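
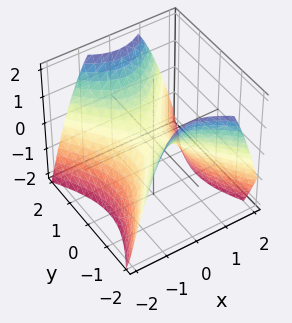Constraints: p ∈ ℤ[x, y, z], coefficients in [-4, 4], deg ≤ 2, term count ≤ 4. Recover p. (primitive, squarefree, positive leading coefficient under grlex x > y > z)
3*x^2 - 2*y^2 + 3*z

First, degree: a hyperbolic paraboloid; a quadric, so deg p = 2.
Next, symmetries: mirror symmetry y ↦ −y ⇒ only even powers of y; it's symmetric under x → −x, forcing even powers of x.
Next, reading off the gridlines: it meets the z-axis at z = 0 (among the integer gridlines); one x-axis crossing is at x = 0.
Finally, matching integer coefficients to the picture gives p.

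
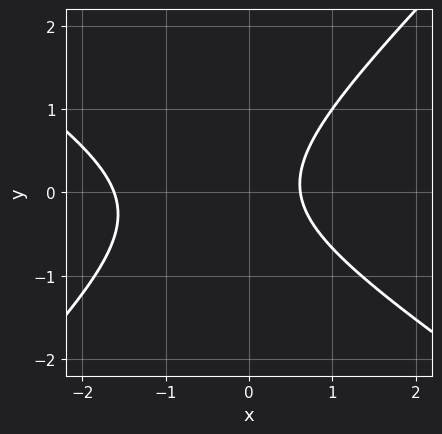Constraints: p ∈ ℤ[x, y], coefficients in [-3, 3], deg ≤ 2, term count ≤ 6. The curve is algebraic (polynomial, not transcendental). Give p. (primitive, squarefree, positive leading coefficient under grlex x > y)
2*x^2 + x*y - 3*y^2 + 2*x - 2

deg p = 2.
Against the integer gridlines: the curve avoids every integer y-axis point in the box.
Fitting integer coefficients to these (and the overall shape) gives p.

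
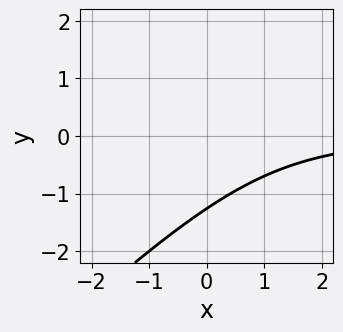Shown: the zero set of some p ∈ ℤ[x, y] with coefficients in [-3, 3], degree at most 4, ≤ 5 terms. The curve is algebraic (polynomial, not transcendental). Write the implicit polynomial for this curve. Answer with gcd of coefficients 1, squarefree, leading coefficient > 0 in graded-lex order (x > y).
x^2*y - 2*x*y^2 + y^3 + 2

deg p = 3. No degree-2 curve has this shape.
Observable constraints: the curve avoids every integer x-axis point in the box.
Together with the visible shape, these determine p as stated.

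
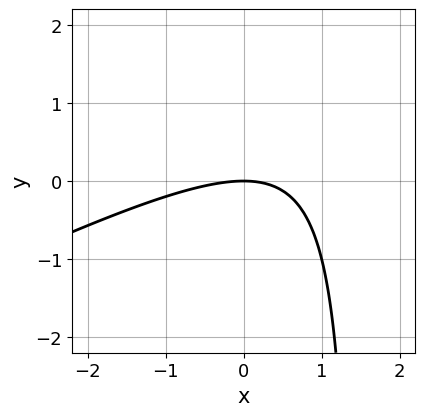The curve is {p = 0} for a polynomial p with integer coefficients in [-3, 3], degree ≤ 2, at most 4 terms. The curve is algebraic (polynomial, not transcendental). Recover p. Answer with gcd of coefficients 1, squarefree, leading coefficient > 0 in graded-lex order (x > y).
x^2 - 2*x*y + 3*y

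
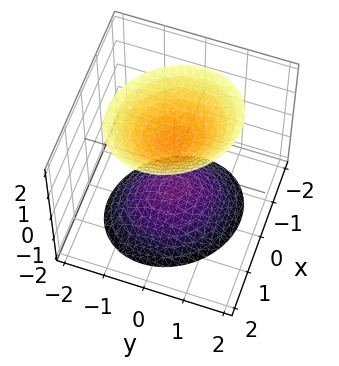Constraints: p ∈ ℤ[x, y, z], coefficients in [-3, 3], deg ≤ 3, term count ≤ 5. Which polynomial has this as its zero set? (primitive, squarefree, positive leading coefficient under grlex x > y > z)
3*x^2 + x*y + 3*y^2 - 2*z^2 + 2

1. I count 2 distinct pieces. They look like related sheets of one shape, so recover p as a whole.
2. deg p = 2. The shape is more complex than any degree-1 surface.
3. From the visible intercepts: the surface avoids every integer x-axis point in the box; the surface avoids every integer y-axis point in the box; the z-axis gridline crossings are at z ∈ {-1, 1}.
4. Matching integer coefficients to the picture gives p.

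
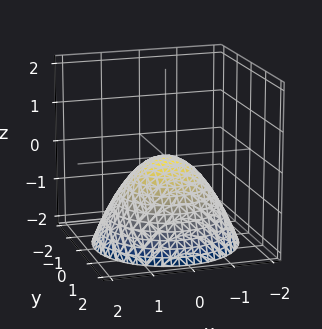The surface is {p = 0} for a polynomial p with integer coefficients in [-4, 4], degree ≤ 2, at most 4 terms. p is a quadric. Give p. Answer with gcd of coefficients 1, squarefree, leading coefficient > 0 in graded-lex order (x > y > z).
2*x^2 + 2*y^2 + 3*z

First, the degree is 2 — a single bowl opening along one axis; a quadric.
Next, symmetries: the z-axis is an axis of rotation, so x and y enter only as x² + y².
Next, from the visible intercepts: one y-axis crossing is at y = 0; a circular section at z = -2 has radius between 1 and 2; it meets the z-axis at z = 0 (among the integer gridlines).
Finally, assembling these constraints gives the stated polynomial.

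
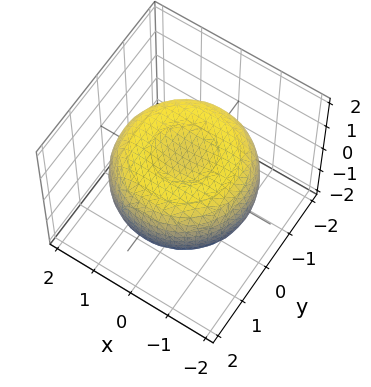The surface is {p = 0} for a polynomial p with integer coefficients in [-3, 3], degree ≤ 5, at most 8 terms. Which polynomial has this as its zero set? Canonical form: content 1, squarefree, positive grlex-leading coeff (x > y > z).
deg p = 4.
Symmetry: every cross-section ⟂ z is a circle, so x, y appear only via x² + y².
From the visible intercepts: a circular section at z = 0 has radius between 1 and 2.
These observations pin down the coefficients.

x^4 + 2*x^2*y^2 + y^4 - 2*x^2 - 2*y^2 + 3*z^2 - 2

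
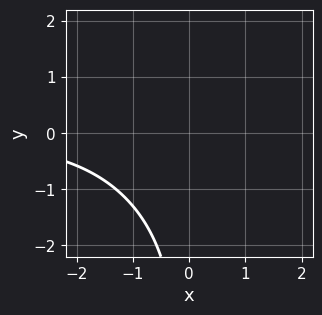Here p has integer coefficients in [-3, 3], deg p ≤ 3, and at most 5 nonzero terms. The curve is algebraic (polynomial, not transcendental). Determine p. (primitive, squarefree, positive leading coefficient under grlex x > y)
x^2*y + x*y^2 + 3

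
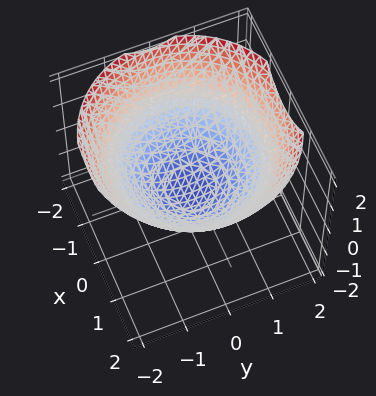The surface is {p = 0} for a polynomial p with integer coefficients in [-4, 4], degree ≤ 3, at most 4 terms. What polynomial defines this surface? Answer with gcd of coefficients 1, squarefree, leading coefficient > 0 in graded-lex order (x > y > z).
1. deg p = 2. No degree-1 surface has this shape.
2. Symmetries: the z-axis is an axis of rotation, so x and y enter only as x² + y².
3. Checking where it meets the axes: the y-axis gridline crossings are at y ∈ {-1, 1}; a circular section at z = 0 has radius exactly 1; among the integer gridlines, it crosses the x-axis at x ∈ {-1, 1}.
4. Together with the visible shape, these determine p as stated.

x^2 + y^2 - 2*z - 1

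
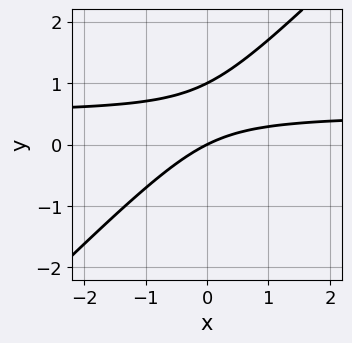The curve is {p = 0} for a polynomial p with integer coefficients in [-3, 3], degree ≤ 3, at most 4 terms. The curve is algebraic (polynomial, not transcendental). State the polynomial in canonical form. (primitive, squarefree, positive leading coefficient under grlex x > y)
2*x*y - 2*y^2 - x + 2*y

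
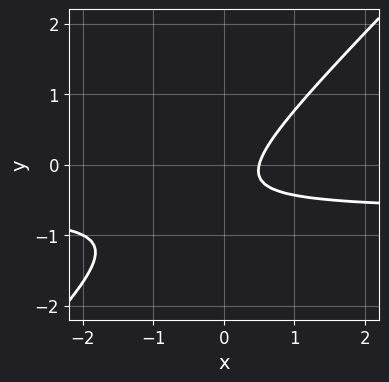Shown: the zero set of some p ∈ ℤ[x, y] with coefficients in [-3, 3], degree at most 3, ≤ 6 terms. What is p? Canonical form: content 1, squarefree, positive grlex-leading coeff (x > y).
Degree: no degree-1 curve has this shape, so deg p = 2.
Against the integer gridlines: no y-intercept at any integer in the box.
Matching integer coefficients to the picture gives p.

3*x*y - 3*y^2 + 2*x - 2*y - 1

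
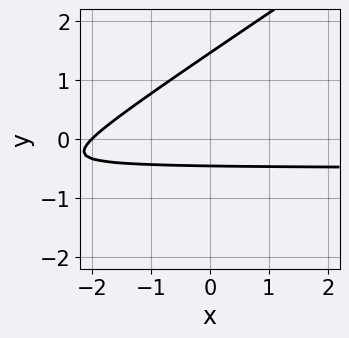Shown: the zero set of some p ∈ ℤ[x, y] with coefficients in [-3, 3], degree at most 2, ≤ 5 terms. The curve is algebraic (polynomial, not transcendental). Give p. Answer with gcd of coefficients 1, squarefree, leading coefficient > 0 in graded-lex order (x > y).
(a) The degree is 2 — no degree-1 curve has this shape.
(b) Observable constraints: one x-axis crossing is at x = -2.
(c) Together with the visible shape, these determine p as stated.

2*x*y - 3*y^2 + x + 3*y + 2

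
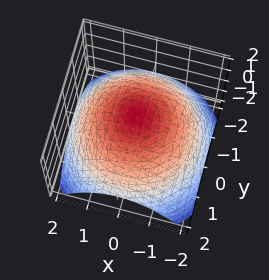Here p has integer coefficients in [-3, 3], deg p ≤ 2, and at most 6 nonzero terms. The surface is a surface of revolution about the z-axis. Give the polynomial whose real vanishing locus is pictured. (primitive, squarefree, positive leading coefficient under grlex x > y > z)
deg p = 2. The shape is more complex than any degree-1 surface.
Symmetries: rotational symmetry about the z-axis ⇒ p depends on x, y only through x² + y².
Against the integer gridlines: a circular section at z = 1 has radius exactly 1.
Together with the visible shape, these determine p as stated.

x^2 + y^2 + 2*z - 3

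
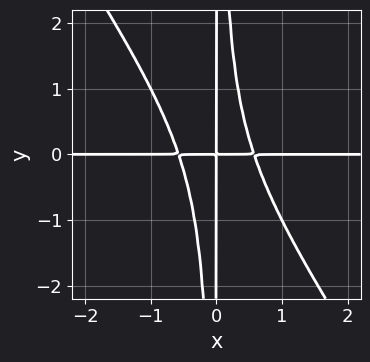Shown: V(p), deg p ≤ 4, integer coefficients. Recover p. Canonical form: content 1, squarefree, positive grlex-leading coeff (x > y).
deg p = 4.
Reading off the gridlines: the visible y-axis segment lies entirely on the curve; the visible x-axis segment lies entirely on the curve.
The integer polynomial consistent with all of this is the stated p.

3*x^3*y + 2*x^2*y^2 - x*y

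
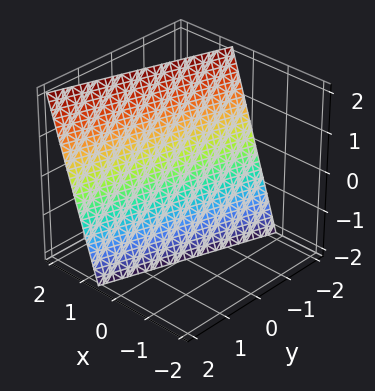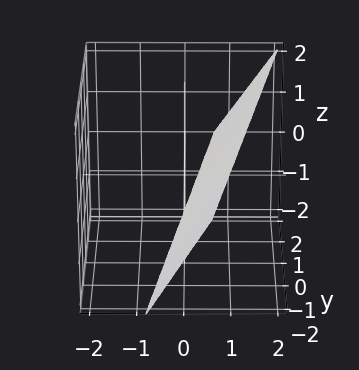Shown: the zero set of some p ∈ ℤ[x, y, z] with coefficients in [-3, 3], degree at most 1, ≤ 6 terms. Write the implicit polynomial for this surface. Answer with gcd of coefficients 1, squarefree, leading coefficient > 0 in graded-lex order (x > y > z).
3*x - y - z - 2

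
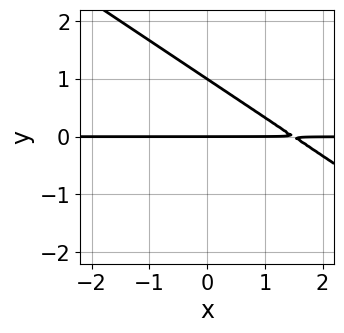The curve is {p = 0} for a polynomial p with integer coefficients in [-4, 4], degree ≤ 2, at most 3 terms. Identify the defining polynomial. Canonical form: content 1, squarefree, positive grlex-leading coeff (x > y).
2*x*y + 3*y^2 - 3*y

(a) deg p = 2. A generic line meets the curve in up to 2 points.
(b) Checking where it meets the axes: every point of the x-axis in the box is on the curve; among the integer gridlines, it crosses the y-axis at y ∈ {0, 1}.
(c) Together with the visible shape, these determine p as stated.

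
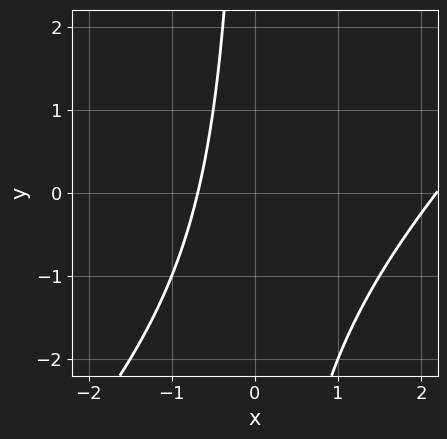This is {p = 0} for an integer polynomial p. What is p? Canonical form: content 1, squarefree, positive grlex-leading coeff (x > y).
1. Degree: a generic line meets the curve in up to 2 points, so deg p = 2.
2. From the visible intercepts: the curve avoids every integer y-axis point in the box.
3. Matching integer coefficients to the picture gives p.

2*x^2 - 2*x*y - 3*x - 3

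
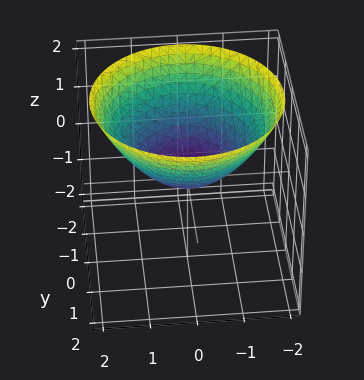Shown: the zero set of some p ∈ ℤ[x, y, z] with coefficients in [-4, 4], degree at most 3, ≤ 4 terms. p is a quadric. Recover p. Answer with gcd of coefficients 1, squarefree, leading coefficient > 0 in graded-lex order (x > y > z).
First, the degree is 2 — a single bowl opening along one axis; a quadric.
Next, by symmetry, the surface is invariant under rotation about z: p = q(x² + y², z).
Next, checking where it meets the axes: it meets the x-axis at x = 0 (among the integer gridlines); it crosses the z-axis at the gridline z = 0; a circular section at z = 1 has radius between 1 and 2.
Finally, assembling these constraints gives the stated polynomial.

x^2 + y^2 - 2*z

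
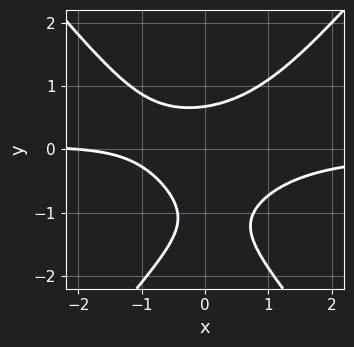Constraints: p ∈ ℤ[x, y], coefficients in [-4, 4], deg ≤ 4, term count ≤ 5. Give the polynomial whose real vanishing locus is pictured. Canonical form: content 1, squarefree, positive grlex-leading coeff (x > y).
1. Degree: a generic line meets the curve in up to 3 points, so deg p = 3.
2. Reading off the gridlines: it meets the x-axis at x = -2 (among the integer gridlines).
3. Solving for integer coefficients yields p as stated.

3*x^2*y - 2*y^3 - 3*y^2 + x + 2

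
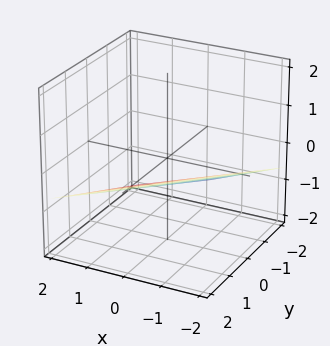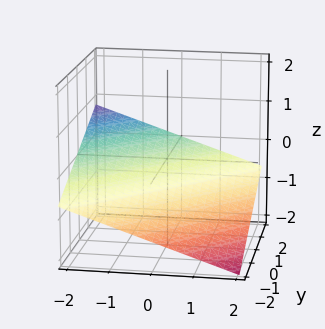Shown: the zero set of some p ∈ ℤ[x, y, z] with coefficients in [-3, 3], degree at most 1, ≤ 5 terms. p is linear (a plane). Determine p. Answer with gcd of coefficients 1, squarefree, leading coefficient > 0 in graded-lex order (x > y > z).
x - y + 3*z + 2

(a) deg p = 1.
(b) From the axis intercepts and sections: one y-axis crossing is at y = 2; it crosses the x-axis at the gridline x = -2.
(c) Matching integer coefficients to the picture gives p.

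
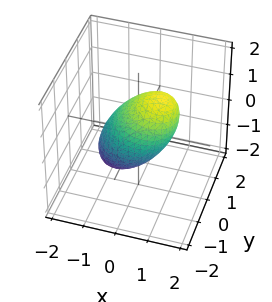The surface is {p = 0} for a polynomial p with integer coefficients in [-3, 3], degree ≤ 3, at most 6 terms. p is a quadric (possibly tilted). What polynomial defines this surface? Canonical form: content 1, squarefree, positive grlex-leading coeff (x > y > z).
3*x^2 + x*y - 3*x*z + 3*y^2 + 2*z^2 - 3

The degree is 2 — no degree-1 surface has this shape.
Observable constraints: the y-axis gridline crossings are at y ∈ {-1, 1}; among the integer gridlines, it crosses the x-axis at x ∈ {-1, 1}.
Matching integer coefficients to the picture gives p.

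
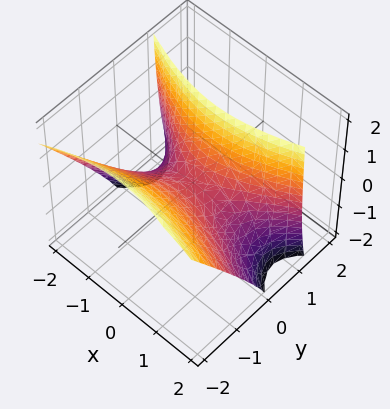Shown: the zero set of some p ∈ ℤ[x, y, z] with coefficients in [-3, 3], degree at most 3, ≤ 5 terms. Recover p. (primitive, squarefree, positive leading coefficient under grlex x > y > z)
x^2 - 3*y^2 - 2*y*z + 2*z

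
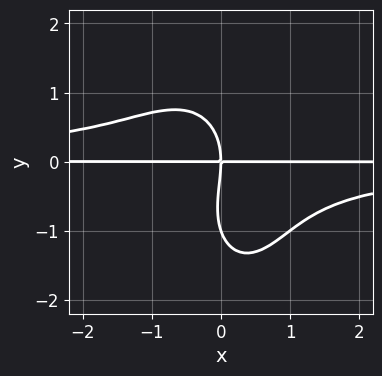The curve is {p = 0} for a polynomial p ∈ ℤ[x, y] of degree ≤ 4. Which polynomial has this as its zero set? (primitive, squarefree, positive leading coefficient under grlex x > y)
3*x^2*y^2 + y^4 + y^3 + 3*x*y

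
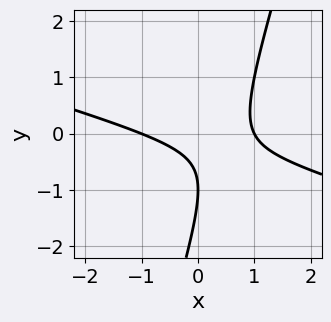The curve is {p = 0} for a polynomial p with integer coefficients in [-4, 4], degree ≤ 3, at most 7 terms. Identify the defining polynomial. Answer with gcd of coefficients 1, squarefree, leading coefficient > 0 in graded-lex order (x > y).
x^2 + 3*x*y - y^2 - 2*y - 1

1. The degree is 2 — a generic line meets the curve in up to 2 points.
2. From the axis intercepts and sections: among the integer gridlines, it crosses the x-axis at x ∈ {-1, 1}; it crosses the y-axis at the gridline y = -1.
3. These observations pin down the coefficients.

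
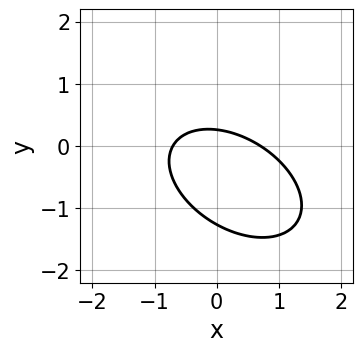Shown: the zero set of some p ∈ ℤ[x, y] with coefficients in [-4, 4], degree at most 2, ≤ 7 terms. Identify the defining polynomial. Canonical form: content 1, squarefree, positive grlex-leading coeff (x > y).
(a) Degree: a generic line meets the curve in up to 2 points, so deg p = 2.
(b) Matching integer coefficients to the picture gives p.

2*x^2 + 2*x*y + 3*y^2 + 3*y - 1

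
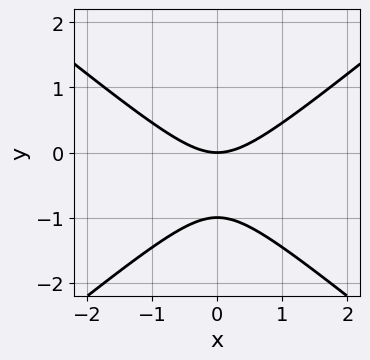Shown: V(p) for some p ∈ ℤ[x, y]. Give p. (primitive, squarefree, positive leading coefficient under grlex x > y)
Degree: the shape is more complex than any degree-1 curve, so deg p = 2.
Symmetries: the x ↦ −x reflection is a symmetry, so x appears only in even powers.
Reading off the gridlines: it crosses the x-axis at the gridline x = 0; the y-axis gridline crossings are at y ∈ {-1, 0}.
Together with the visible shape, these determine p as stated.

2*x^2 - 3*y^2 - 3*y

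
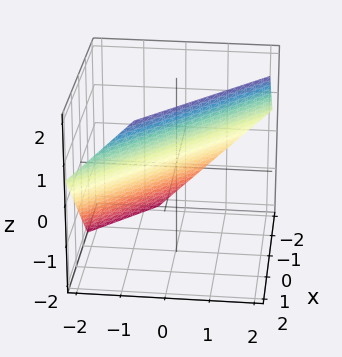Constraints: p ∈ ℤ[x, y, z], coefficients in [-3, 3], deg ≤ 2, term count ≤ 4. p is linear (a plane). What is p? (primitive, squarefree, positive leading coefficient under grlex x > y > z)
(a) The degree is 1 — every cross-section is a straight line — this is a plane.
(b) Solving for integer coefficients yields p as stated.

3*x + 3*y - 3*z + 2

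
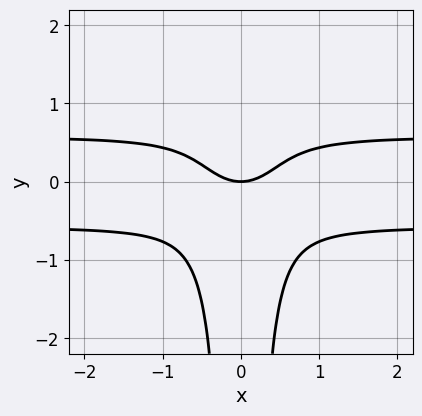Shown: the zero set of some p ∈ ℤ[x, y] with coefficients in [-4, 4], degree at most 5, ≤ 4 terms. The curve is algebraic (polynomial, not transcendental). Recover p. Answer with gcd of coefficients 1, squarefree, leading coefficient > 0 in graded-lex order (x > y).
3*x^2*y^2 - x^2 + y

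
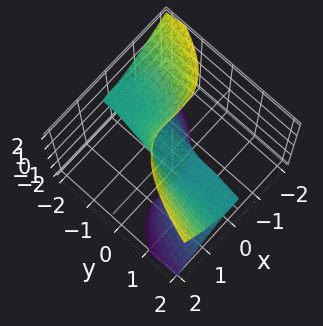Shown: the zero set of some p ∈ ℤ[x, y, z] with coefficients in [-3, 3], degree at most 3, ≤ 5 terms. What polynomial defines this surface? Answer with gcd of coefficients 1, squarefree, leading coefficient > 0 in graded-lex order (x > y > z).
(a) deg p = 3. A generic line meets the surface in up to 3 points.
(b) Checking where it meets the axes: every point of the y-axis in the box is on the surface; one x-axis crossing is at x = 0; it crosses the z-axis at the gridline z = 0.
(c) These observations pin down the coefficients.

2*x^3 + x^2*z - 2*y*z^2 - z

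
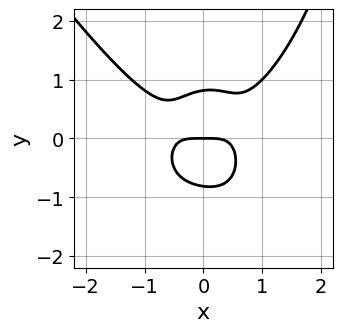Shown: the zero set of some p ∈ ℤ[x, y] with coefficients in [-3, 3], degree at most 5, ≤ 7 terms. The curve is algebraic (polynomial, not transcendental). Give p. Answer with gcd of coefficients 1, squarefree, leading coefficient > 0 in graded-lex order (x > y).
3*x^4 + x*y^3 - 3*x^2*y - 3*y^3 + 2*y

deg p = 4. The shape is more complex than any degree-3 curve.
Reading off the gridlines: it crosses the y-axis at the gridline y = 0; it meets the x-axis at x = 0 (among the integer gridlines).
Together with the visible shape, these determine p as stated.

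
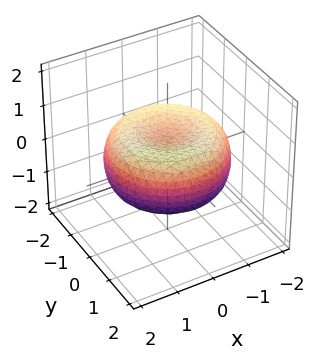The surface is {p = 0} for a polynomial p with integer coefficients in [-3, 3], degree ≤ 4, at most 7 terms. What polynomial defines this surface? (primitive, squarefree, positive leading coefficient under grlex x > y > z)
x^4 + 2*x^2*y^2 + y^4 - 2*x^2 - 2*y^2 + 3*z^2 - 1

(a) The degree is 4 — no degree-3 surface has this shape.
(b) By symmetry, the z-axis is an axis of rotation, so x and y enter only as x² + y².
(c) Reading off the gridlines: a circular section at z = 0 has radius between 1 and 2.
(d) Together with the visible shape, these determine p as stated.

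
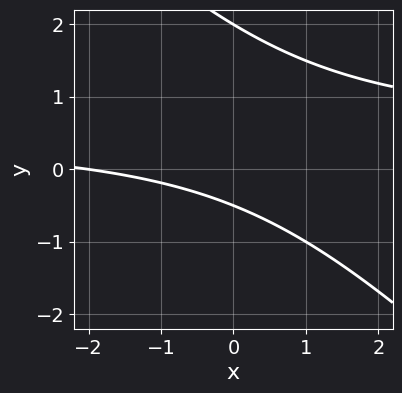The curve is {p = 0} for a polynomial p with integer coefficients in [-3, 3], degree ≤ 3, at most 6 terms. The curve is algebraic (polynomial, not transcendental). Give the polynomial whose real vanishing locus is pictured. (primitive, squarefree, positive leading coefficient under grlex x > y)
First, degree: a generic line meets the curve in up to 2 points, so deg p = 2.
Then, from the axis intercepts and sections: it crosses the y-axis at the gridline y = 2; it crosses the x-axis at the gridline x = -2.
Finally, fitting integer coefficients to these (and the overall shape) gives p.

2*x*y + 2*y^2 - x - 3*y - 2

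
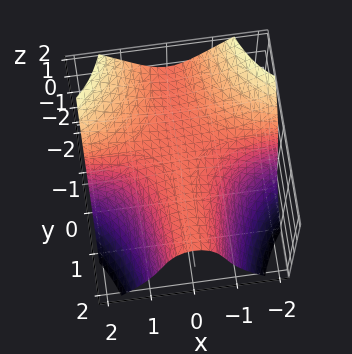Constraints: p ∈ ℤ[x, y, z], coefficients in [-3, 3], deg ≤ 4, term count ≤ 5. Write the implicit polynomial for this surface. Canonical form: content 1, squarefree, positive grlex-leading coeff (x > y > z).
3*x^2*y + z^3 + x^2 + 3*z - 3

(a) The degree is 3 — no degree-2 surface has this shape.
(b) Against the integer gridlines: it misses every integer gridline on the y-axis.
(c) These observations pin down the coefficients.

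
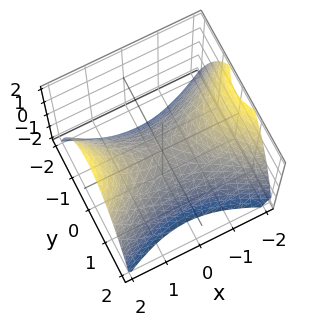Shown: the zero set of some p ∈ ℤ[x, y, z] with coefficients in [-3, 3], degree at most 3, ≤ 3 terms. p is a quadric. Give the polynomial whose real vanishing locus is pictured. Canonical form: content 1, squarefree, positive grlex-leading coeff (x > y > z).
x^2 - 2*y^2 - 2*z

1. Degree: a saddle surface; a quadric, so deg p = 2.
2. Symmetries: it's symmetric under x → −x, forcing even powers of x; it's symmetric under y → −y, forcing even powers of y.
3. From the axis intercepts and sections: one z-axis crossing is at z = 0; it meets the x-axis at x = 0 (among the integer gridlines); it meets the y-axis at y = 0 (among the integer gridlines).
4. Assembling these constraints gives the stated polynomial.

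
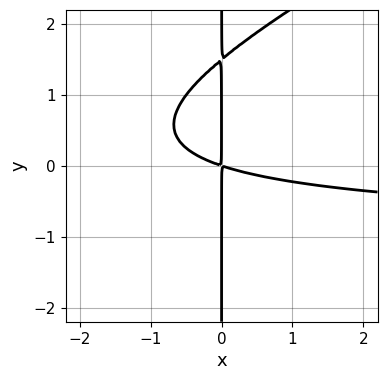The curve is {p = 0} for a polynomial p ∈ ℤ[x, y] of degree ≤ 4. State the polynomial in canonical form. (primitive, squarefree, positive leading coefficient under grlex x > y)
The degree is 3 — a generic line meets the curve in up to 3 points.
Checking where it meets the axes: every point of the y-axis in the box is on the curve.
The integer polynomial consistent with all of this is the stated p.

x^2*y - 2*x*y^2 + x^2 + 3*x*y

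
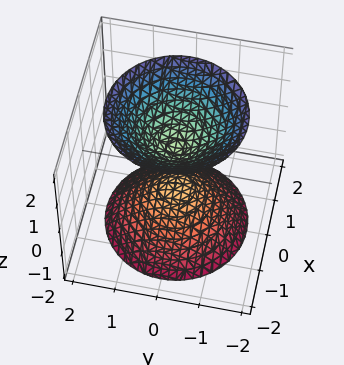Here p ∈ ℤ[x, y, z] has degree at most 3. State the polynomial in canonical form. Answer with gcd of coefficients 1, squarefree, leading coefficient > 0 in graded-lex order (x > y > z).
3*x^2 + 3*y^2 - 2*z^2 + 1

(a) I count 2 distinct pieces. They look like related sheets of one shape, so recover p as a whole.
(b) Degree: two sheets facing apart; a quadric, so deg p = 2.
(c) Symmetry: the z-axis is an axis of rotation, so x and y enter only as x² + y²; the z ↦ −z reflection is a symmetry, so z appears only in even powers.
(d) Checking where it meets the axes: the surface avoids every integer y-axis point in the box; no x-intercept at any integer in the box; a circular section at z = 2 has radius between 1 and 2.
(e) Solving for integer coefficients yields p as stated.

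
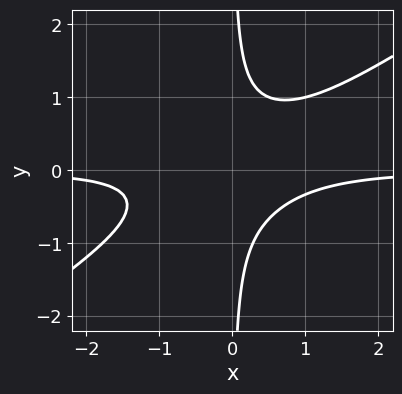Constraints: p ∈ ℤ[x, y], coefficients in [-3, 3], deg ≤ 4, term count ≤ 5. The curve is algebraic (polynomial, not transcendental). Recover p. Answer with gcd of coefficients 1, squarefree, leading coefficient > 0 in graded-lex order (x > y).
1. deg p = 3.
2. Reading off the gridlines: the curve avoids every integer y-axis point in the box; no x-intercept at any integer in the box.
3. Together with the visible shape, these determine p as stated.

2*x^2*y - 3*x*y^2 + 1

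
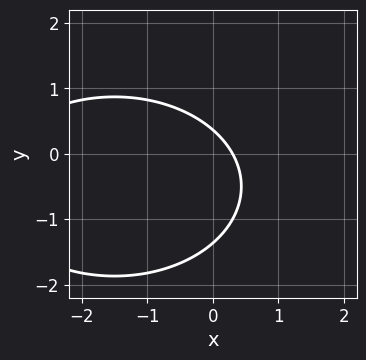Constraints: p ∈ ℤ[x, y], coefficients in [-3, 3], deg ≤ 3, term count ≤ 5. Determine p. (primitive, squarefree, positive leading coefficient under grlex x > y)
x^2 + 2*y^2 + 3*x + 2*y - 1

First, deg p = 2. A generic line meets the curve in up to 2 points.
Finally, the integer polynomial consistent with all of this is the stated p.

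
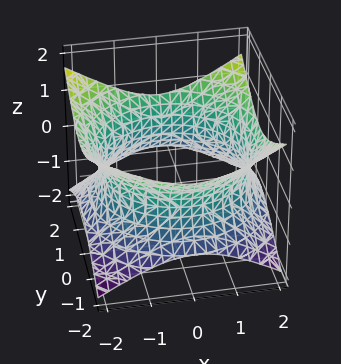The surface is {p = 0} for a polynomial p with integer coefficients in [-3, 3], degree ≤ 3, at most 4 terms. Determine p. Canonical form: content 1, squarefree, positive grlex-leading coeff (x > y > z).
x^2 + y^2 - 2*z^2 - 3

(a) The degree is 2 — a generic line meets the surface in up to 2 points.
(b) Symmetries: rotational symmetry about the z-axis ⇒ p depends on x, y only through x² + y².
(c) From the visible intercepts: the surface avoids every integer z-axis point in the box; a circular section at z = 0 has radius between 1 and 2.
(d) Matching integer coefficients to the picture gives p.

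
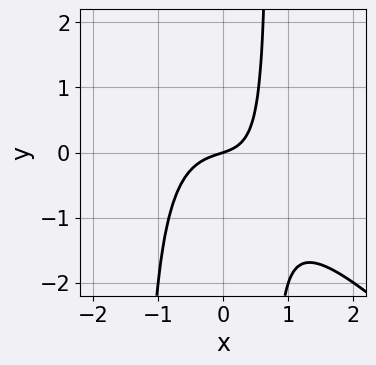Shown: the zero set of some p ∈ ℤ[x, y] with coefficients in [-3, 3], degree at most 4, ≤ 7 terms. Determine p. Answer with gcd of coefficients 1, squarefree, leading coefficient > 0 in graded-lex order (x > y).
(a) The degree is 3 — no degree-2 curve has this shape.
(b) Checking where it meets the axes: it crosses the x-axis at the gridline x = 0; it meets the y-axis at y = 0 (among the integer gridlines).
(c) These observations pin down the coefficients.

3*x^3 + 3*x^2*y + 2*x*y + x - 3*y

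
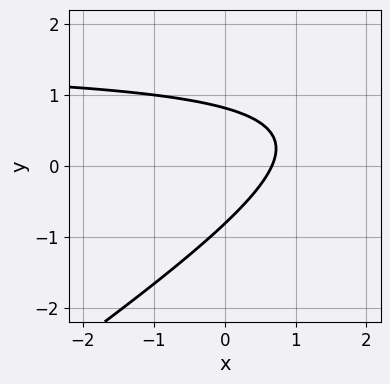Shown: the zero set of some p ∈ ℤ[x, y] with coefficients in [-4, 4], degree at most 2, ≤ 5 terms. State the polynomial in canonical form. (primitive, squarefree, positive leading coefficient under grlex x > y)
2*x*y - 3*y^2 - 3*x + 2

1. Degree: a generic line meets the curve in up to 2 points, so deg p = 2.
2. The integer polynomial consistent with all of this is the stated p.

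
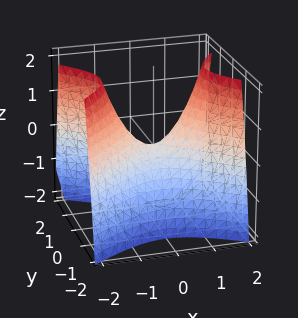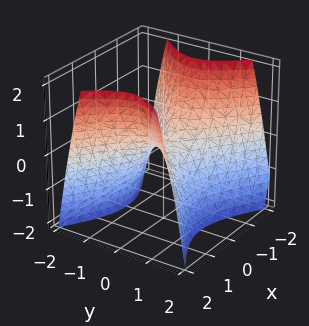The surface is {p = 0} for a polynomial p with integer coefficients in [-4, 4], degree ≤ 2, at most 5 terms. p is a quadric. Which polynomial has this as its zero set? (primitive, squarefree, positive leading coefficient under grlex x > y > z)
2*x^2 - 3*y^2 - 2*z

deg p = 2. A saddle surface; a quadric.
Symmetries: the x ↦ −x reflection is a symmetry, so x appears only in even powers; the y ↦ −y reflection is a symmetry, so y appears only in even powers.
Reading off the gridlines: it meets the y-axis at y = 0 (among the integer gridlines); it meets the z-axis at z = 0 (among the integer gridlines).
Matching integer coefficients to the picture gives p.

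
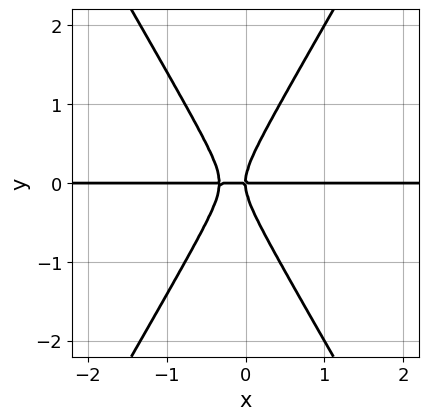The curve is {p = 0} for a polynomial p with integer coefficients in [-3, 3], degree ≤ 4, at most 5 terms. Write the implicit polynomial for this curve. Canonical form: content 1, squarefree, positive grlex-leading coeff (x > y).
3*x^2*y - y^3 + x*y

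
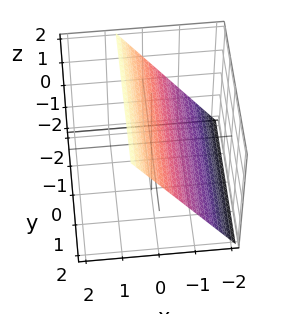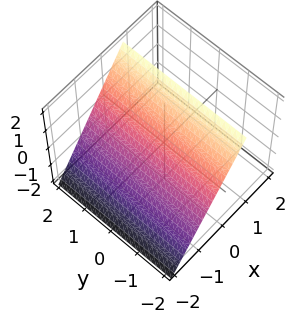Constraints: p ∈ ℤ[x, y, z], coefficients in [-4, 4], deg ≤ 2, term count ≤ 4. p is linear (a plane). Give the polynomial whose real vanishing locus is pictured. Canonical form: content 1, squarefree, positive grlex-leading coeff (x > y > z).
3*x - 2*z + 2

(a) The degree is 1 — every cross-section is a straight line — this is a plane.
(b) Checking where it meets the axes: the surface avoids every integer y-axis point in the box; it meets the z-axis at z = 1 (among the integer gridlines).
(c) The integer polynomial consistent with all of this is the stated p.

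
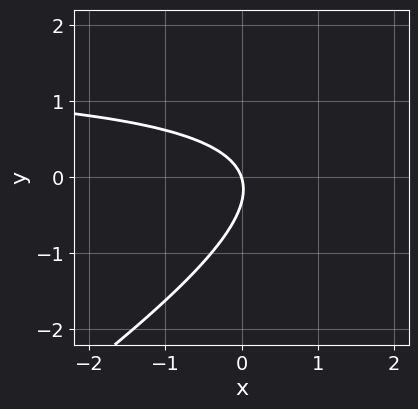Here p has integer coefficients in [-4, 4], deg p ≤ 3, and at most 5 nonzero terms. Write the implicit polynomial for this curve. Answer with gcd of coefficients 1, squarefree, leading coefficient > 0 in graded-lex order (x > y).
2*x*y - 3*y^2 - 3*x - y

deg p = 2. A generic line meets the curve in up to 2 points.
Reading off the gridlines: it meets the y-axis at y = 0 (among the integer gridlines); it crosses the x-axis at the gridline x = 0.
Together with the visible shape, these determine p as stated.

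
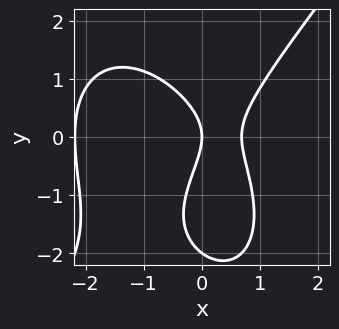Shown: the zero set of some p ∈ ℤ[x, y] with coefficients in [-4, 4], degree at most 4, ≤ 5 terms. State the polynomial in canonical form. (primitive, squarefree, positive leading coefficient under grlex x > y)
(a) Degree: no degree-2 curve has this shape, so deg p = 3.
(b) From the visible intercepts: it crosses the x-axis at the gridline x = 0; the y-axis gridline crossings are at y ∈ {-2, 0}.
(c) Solving for integer coefficients yields p as stated.

2*x^3 - y^3 + 3*x^2 - 2*y^2 - 3*x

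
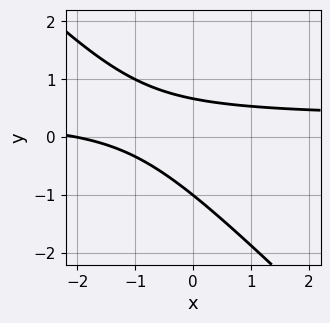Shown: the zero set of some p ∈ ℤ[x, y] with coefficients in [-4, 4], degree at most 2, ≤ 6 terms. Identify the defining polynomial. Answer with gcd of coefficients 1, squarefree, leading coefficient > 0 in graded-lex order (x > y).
3*x*y + 3*y^2 - x + y - 2

1. deg p = 2. A generic line meets the curve in up to 2 points.
2. From the axis intercepts and sections: one y-axis crossing is at y = -1; one x-axis crossing is at x = -2.
3. Putting this together gives p.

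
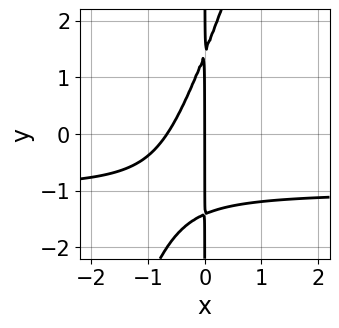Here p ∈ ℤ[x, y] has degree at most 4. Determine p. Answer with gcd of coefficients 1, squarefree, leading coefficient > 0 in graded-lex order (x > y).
3*x^2*y - x*y^2 + 3*x^2 + 2*x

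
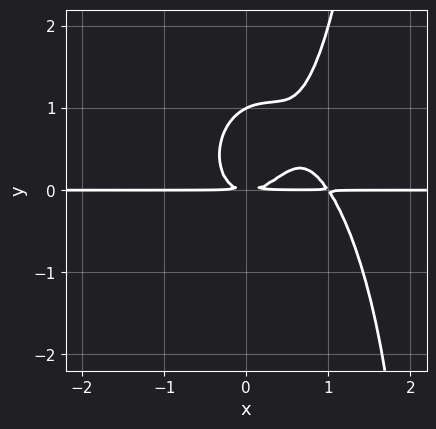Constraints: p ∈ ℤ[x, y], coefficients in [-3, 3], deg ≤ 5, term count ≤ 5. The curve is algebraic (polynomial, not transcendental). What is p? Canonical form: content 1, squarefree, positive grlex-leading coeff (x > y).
(a) The degree is 4 — no degree-3 curve has this shape.
(b) Checking where it meets the axes: every point of the x-axis in the box is on the curve; it crosses the y-axis at the gridline y = 1.
(c) Putting this together gives p.

3*x^3*y + x*y^3 - 3*x^2*y - 2*y^3 + 2*y^2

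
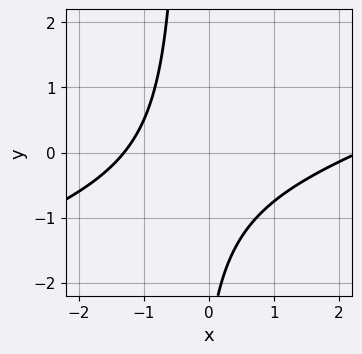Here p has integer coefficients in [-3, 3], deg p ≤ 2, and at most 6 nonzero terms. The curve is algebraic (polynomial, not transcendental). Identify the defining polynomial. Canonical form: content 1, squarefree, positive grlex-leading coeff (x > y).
x^2 - 3*x*y - x - y - 3

(a) The degree is 2 — a generic line meets the curve in up to 2 points.
(b) From the visible intercepts: no y-intercept at any integer in the box.
(c) The integer polynomial consistent with all of this is the stated p.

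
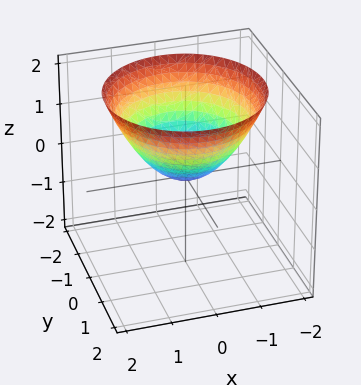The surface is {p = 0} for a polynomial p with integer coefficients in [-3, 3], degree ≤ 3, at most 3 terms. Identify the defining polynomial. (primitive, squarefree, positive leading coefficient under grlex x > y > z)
1. deg p = 2.
2. By symmetry, the surface is invariant under rotation about z: p = q(x² + y², z).
3. From the visible intercepts: it crosses the x-axis at the gridline x = 0; it crosses the z-axis at the gridline z = 0.
4. The integer polynomial consistent with all of this is the stated p.

2*x^2 + 2*y^2 - 3*z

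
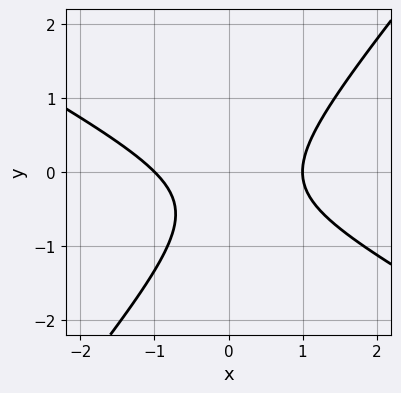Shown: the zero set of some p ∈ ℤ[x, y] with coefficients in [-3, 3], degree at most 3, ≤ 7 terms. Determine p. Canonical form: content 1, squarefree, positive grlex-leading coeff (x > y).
Degree: the shape is more complex than any degree-1 curve, so deg p = 2.
From the axis intercepts and sections: among the integer gridlines, it crosses the x-axis at x ∈ {-1, 1}; the curve avoids every integer y-axis point in the box.
Matching integer coefficients to the picture gives p.

2*x^2 + 2*x*y - 3*y^2 - 2*y - 2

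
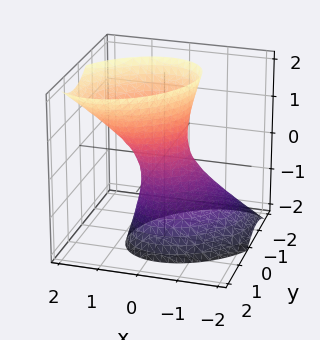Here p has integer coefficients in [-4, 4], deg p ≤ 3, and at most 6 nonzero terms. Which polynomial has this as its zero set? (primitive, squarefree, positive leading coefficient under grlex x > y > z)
3*x^2 - 2*x*y - 2*x*z + 3*y^2 - z^2 - 1

First, degree: no degree-1 surface has this shape, so deg p = 2.
Then, from the axis intercepts and sections: the surface avoids every integer z-axis point in the box.
Finally, the integer polynomial consistent with all of this is the stated p.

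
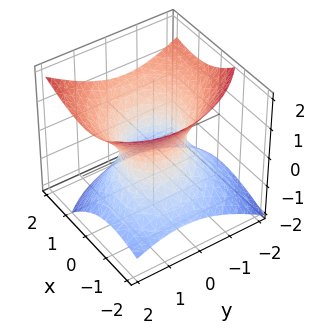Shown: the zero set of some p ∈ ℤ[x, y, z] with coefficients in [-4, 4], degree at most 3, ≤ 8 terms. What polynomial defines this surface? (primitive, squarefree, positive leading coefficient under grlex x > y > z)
2*x^2 + x*y - 2*x*z + 2*y^2 - 3*z^2 - 2

(a) deg p = 2. No degree-1 surface has this shape.
(b) Against the integer gridlines: no z-intercept at any integer in the box; the x-axis gridline crossings are at x ∈ {-1, 1}; the y-axis gridline crossings are at y ∈ {-1, 1}.
(c) Fitting integer coefficients to these (and the overall shape) gives p.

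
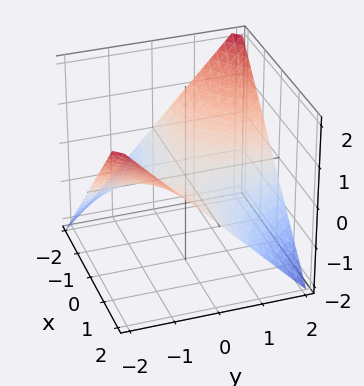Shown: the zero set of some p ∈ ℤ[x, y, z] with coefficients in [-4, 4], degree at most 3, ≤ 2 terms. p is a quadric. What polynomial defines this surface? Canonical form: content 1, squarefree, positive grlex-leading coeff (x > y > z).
x*y + 2*z

First, the degree is 2 — a hyperbolic paraboloid; a quadric.
Then, from the visible intercepts: every point of the x-axis in the box is on the surface; one z-axis crossing is at z = 0.
Finally, solving for integer coefficients yields p as stated. Check: (0, -1, 0) on the y-axis lies on the surface, and p(0, -1, 0) = 0. ✓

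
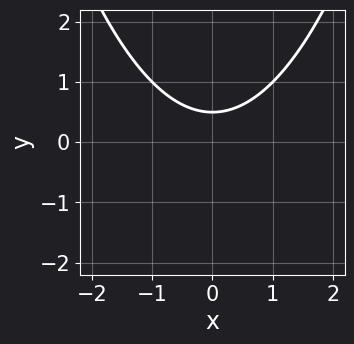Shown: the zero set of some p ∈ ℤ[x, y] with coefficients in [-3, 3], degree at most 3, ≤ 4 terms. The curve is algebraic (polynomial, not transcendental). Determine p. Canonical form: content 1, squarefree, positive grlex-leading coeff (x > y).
(a) Degree: no degree-1 curve has this shape, so deg p = 2.
(b) Symmetries: mirror symmetry x ↦ −x ⇒ only even powers of x.
(c) From the axis intercepts and sections: no x-intercept at any integer in the box.
(d) Putting this together gives p.

x^2 - 2*y + 1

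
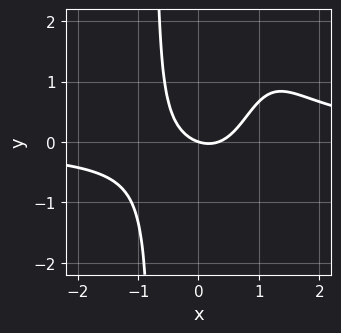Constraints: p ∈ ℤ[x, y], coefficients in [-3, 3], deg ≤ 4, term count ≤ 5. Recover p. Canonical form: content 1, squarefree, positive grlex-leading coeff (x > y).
1. Degree: the shape is more complex than any degree-3 curve, so deg p = 4.
2. Observable constraints: one x-axis crossing is at x = 0; one y-axis crossing is at y = 0.
3. The integer polynomial consistent with all of this is the stated p.

3*x^3*y - 3*x^2*y - 3*x^2 + x + 3*y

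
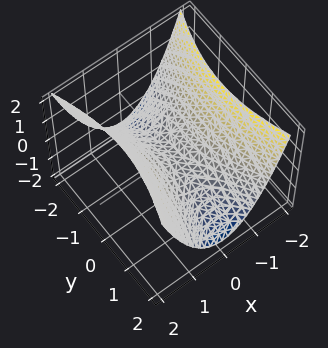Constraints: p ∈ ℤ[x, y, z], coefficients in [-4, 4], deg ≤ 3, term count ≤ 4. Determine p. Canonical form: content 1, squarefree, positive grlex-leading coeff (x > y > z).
1. deg p = 2.
2. Symmetries: mirror symmetry y ↦ −y ⇒ only even powers of y; mirror symmetry x ↦ −x ⇒ only even powers of x.
3. Against the integer gridlines: it meets the z-axis at z = 0 (among the integer gridlines); one x-axis crossing is at x = 0; it crosses the y-axis at the gridline y = 0.
4. Solving for integer coefficients yields p as stated.

3*x^2 - y^2 - 3*z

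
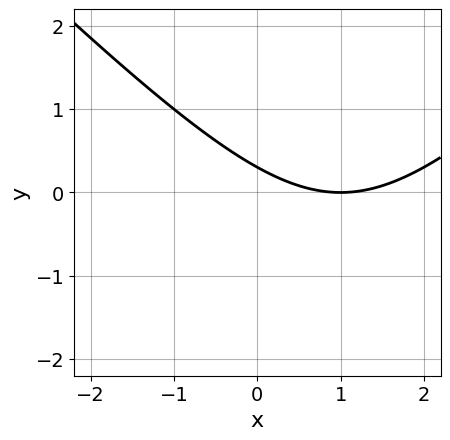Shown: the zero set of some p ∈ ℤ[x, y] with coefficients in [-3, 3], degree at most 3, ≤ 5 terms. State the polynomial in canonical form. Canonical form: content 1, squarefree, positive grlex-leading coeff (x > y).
1. Degree: a generic line meets the curve in up to 2 points, so deg p = 2.
2. Against the integer gridlines: it crosses the x-axis at the gridline x = 1.
3. Fitting integer coefficients to these (and the overall shape) gives p.

x^2 - y^2 - 2*x - 3*y + 1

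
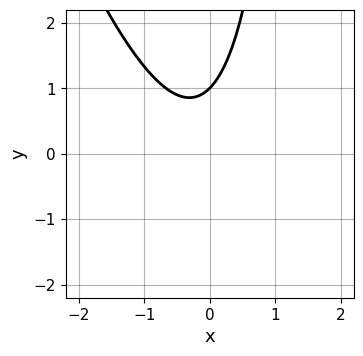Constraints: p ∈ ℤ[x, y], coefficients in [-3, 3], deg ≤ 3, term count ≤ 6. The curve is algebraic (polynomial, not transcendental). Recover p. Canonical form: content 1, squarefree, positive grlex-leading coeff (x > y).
3*x^2 + x*y + x - 2*y + 2

deg p = 2. A generic line meets the curve in up to 2 points.
Reading off the gridlines: no x-intercept at any integer in the box; it crosses the y-axis at the gridline y = 1.
These observations pin down the coefficients.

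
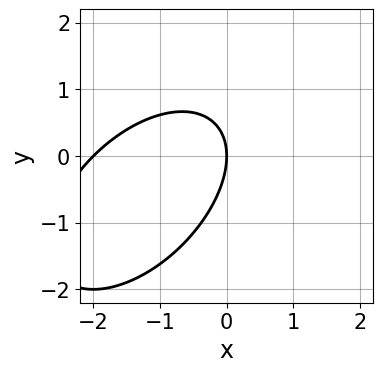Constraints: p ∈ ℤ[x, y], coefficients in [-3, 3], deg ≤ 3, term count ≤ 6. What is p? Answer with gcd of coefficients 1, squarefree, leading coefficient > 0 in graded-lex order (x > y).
x^2 - x*y + y^2 + 2*x

(a) deg p = 2. No degree-1 curve has this shape.
(b) Reading off the gridlines: among the integer gridlines, it crosses the x-axis at x ∈ {-2, 0}; one y-axis crossing is at y = 0.
(c) Together with the visible shape, these determine p as stated.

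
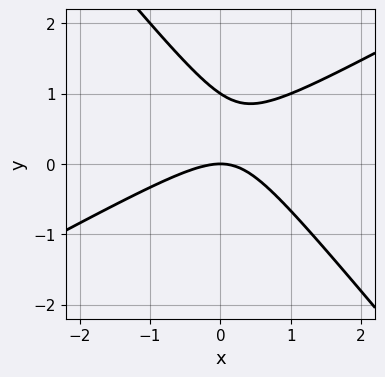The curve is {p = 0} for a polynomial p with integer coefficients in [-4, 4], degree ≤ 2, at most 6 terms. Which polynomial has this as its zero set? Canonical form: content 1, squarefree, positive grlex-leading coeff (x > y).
First, the degree is 2 — the shape is more complex than any degree-1 curve.
Next, against the integer gridlines: the y-axis gridline crossings are at y ∈ {0, 1}; it crosses the x-axis at the gridline x = 0.
Finally, fitting integer coefficients to these (and the overall shape) gives p.

2*x^2 - 2*x*y - 3*y^2 + 3*y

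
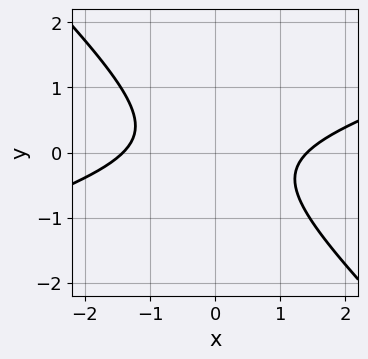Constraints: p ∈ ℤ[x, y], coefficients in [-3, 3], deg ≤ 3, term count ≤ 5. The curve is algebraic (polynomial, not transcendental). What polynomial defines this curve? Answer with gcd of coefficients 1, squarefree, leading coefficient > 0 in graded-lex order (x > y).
x^2 - 2*x*y - 3*y^2 - 2

First, the degree is 2 — the shape is more complex than any degree-1 curve.
Then, checking where it meets the axes: no y-intercept at any integer in the box.
Finally, fitting integer coefficients to these (and the overall shape) gives p.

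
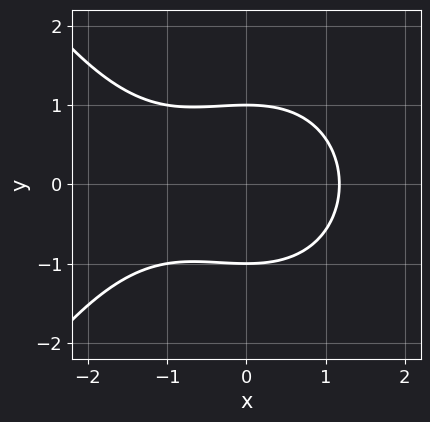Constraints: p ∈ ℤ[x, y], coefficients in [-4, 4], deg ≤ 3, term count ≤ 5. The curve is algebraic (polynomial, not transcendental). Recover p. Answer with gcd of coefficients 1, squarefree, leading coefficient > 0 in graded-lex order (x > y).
x^3 + x^2 + 3*y^2 - 3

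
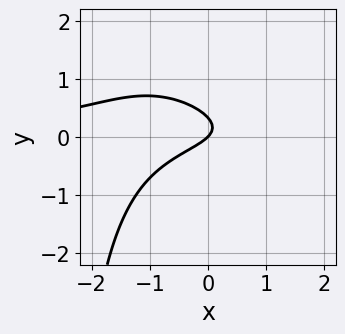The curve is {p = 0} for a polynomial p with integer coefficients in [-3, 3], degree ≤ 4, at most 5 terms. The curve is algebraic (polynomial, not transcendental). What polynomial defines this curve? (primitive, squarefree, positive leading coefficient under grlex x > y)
First, the degree is 3 — a generic line meets the curve in up to 3 points.
Next, checking where it meets the axes: it meets the y-axis at y = 0 (among the integer gridlines); it meets the x-axis at x = 0 (among the integer gridlines).
Finally, these observations pin down the coefficients.

x^2*y + x*y^2 + 3*y^2 + x - y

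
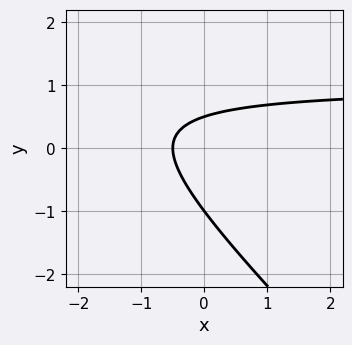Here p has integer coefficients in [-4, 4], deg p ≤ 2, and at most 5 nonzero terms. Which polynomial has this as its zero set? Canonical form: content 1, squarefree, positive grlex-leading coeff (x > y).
First, degree: the shape is more complex than any degree-1 curve, so deg p = 2.
Next, against the integer gridlines: it crosses the y-axis at the gridline y = -1.
Finally, together with the visible shape, these determine p as stated.

2*x*y + 2*y^2 - 2*x + y - 1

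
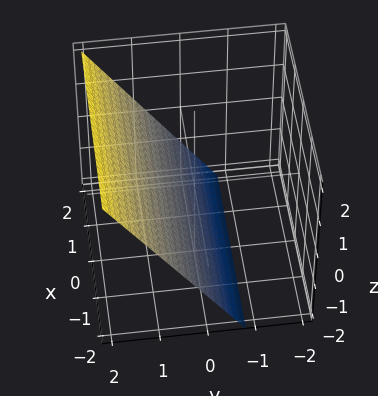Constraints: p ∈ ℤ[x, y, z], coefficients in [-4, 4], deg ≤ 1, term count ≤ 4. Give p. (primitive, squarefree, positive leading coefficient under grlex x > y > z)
3*y - 2*z - 2

1. deg p = 1. The surface is flat (a plane).
2. From the visible intercepts: it misses every integer gridline on the x-axis; one z-axis crossing is at z = -1.
3. Putting this together gives p.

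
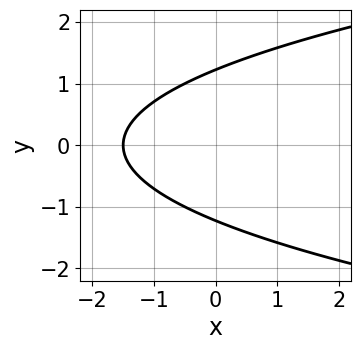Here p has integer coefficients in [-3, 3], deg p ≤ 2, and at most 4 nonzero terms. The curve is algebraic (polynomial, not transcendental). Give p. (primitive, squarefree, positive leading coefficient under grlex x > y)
2*y^2 - 2*x - 3

Degree: no degree-1 curve has this shape, so deg p = 2.
Symmetries: the y ↦ −y reflection is a symmetry, so y appears only in even powers.
Fitting integer coefficients to these (and the overall shape) gives p.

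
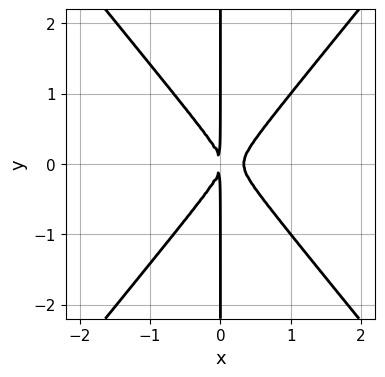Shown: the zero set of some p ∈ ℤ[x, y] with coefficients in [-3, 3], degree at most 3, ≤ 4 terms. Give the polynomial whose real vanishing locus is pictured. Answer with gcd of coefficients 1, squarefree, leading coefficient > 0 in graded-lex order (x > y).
The degree is 3 — the shape is more complex than any degree-2 curve.
Symmetries: the y ↦ −y reflection is a symmetry, so y appears only in even powers.
From the visible intercepts: every point of the y-axis in the box is on the curve.
These observations pin down the coefficients.

3*x^3 - 2*x*y^2 - x^2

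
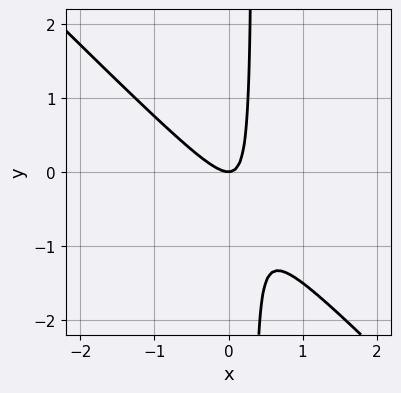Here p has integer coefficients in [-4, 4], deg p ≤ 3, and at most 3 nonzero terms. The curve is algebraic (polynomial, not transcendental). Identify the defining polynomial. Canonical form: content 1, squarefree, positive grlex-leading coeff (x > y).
3*x^2 + 3*x*y - y

(a) The degree is 2 — the shape is more complex than any degree-1 curve.
(b) From the visible intercepts: it meets the x-axis at x = 0 (among the integer gridlines); it meets the y-axis at y = 0 (among the integer gridlines).
(c) These observations pin down the coefficients.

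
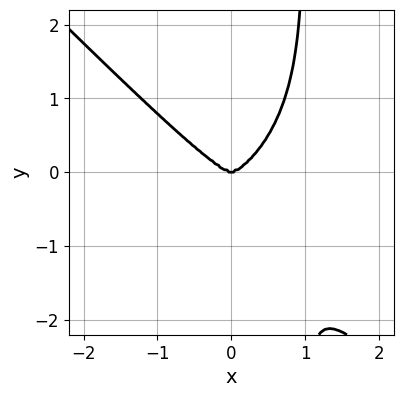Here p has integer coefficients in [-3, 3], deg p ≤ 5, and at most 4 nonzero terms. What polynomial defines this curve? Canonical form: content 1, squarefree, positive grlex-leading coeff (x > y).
First, the degree is 4 — no degree-3 curve has this shape.
Then, from the axis intercepts and sections: it meets the x-axis at x = 0 (among the integer gridlines); one y-axis crossing is at y = 0.
Finally, the integer polynomial consistent with all of this is the stated p.

x^4 + x*y^3 - y^3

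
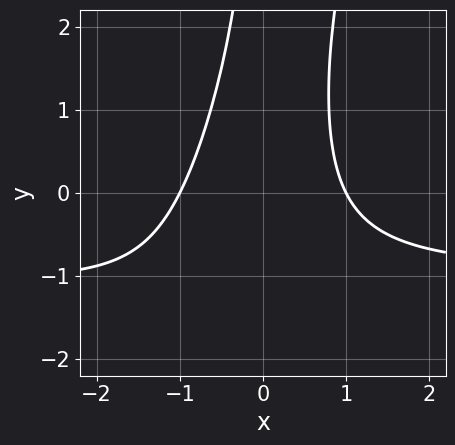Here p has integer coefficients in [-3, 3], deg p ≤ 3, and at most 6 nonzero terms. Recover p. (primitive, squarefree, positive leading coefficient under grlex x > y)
3*x^2*y - x*y^2 + 3*x^2 - 3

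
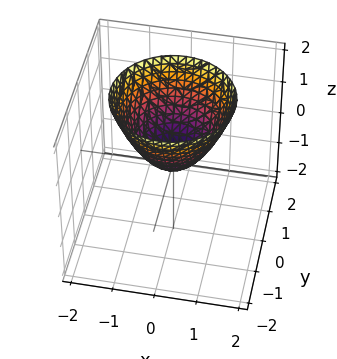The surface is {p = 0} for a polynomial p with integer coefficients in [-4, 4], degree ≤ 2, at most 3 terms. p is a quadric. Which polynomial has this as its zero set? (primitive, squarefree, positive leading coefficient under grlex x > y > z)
First, the degree is 2 — a single bowl opening along one axis; a quadric.
Next, symmetries: the z-axis is an axis of rotation, so x and y enter only as x² + y².
Next, from the visible intercepts: it crosses the y-axis at the gridline y = 0; one z-axis crossing is at z = 0; a circular section at z = 2 has radius between 1 and 2; it crosses the x-axis at the gridline x = 0.
Finally, matching integer coefficients to the picture gives p.

x^2 + y^2 - z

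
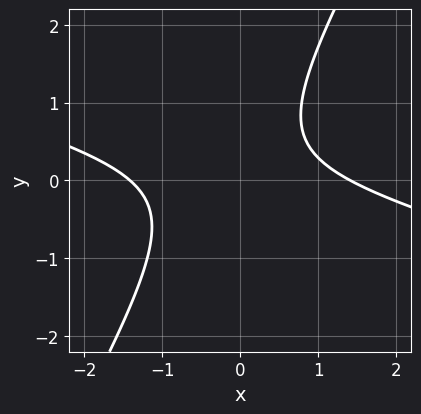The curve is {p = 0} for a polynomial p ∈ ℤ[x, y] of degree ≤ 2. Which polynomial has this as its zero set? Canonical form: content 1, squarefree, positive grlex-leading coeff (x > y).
x^2 + 3*x*y - 2*y^2 + y - 2

Degree: a generic line meets the curve in up to 2 points, so deg p = 2.
From the visible intercepts: it misses every integer gridline on the y-axis.
Fitting integer coefficients to these (and the overall shape) gives p.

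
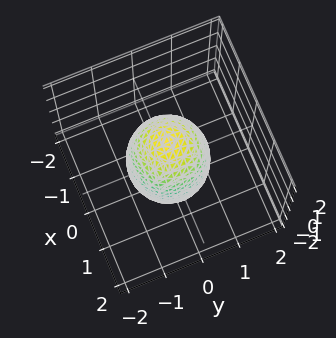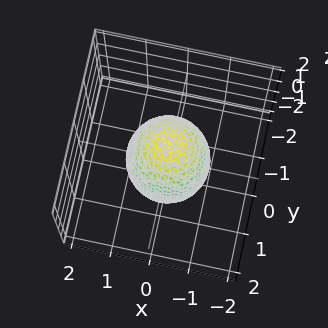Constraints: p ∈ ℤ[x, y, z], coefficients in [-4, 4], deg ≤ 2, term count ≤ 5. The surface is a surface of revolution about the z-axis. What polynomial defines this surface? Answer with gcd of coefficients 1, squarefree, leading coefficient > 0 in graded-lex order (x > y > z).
3*x^2 + 3*y^2 + z^2 - 3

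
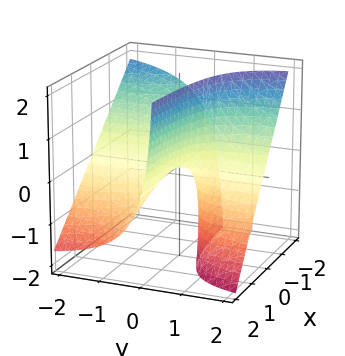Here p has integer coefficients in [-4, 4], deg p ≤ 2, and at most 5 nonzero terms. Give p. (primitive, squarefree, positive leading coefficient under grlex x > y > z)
2*x*y + 2*y*z - z

deg p = 2. The shape is more complex than any degree-1 surface.
Reading off the gridlines: the visible y-axis segment lies entirely on the surface; it crosses the z-axis at the gridline z = 0; the visible x-axis segment lies entirely on the surface.
The integer polynomial consistent with all of this is the stated p.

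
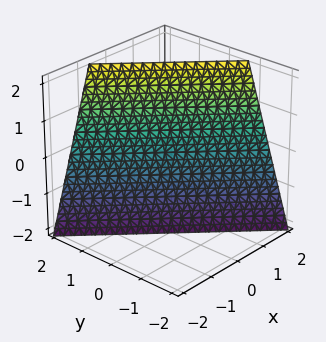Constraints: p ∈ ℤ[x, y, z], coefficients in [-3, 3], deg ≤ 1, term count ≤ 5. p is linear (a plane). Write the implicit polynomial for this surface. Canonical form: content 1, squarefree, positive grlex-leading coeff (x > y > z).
1. The degree is 1 — every cross-section is a straight line — this is a plane.
2. Reading off the gridlines: one z-axis crossing is at z = -2.
3. Together with the visible shape, these determine p as stated.

3*x + 3*y - z - 2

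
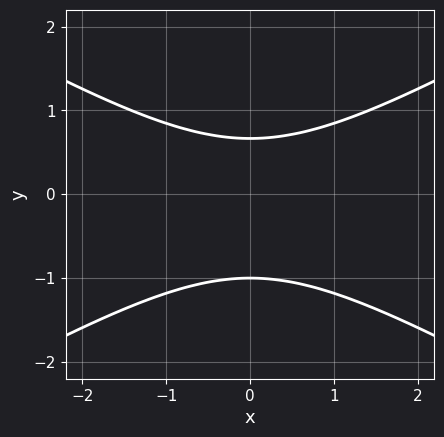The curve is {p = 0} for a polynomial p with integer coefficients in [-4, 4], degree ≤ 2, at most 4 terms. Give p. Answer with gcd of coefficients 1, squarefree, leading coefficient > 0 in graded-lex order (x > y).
1. deg p = 2.
2. Symmetries: it's symmetric under x → −x, forcing even powers of x.
3. Against the integer gridlines: one y-axis crossing is at y = -1; the curve avoids every integer x-axis point in the box.
4. Assembling these constraints gives the stated polynomial.

x^2 - 3*y^2 - y + 2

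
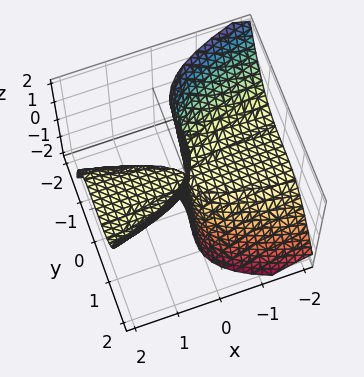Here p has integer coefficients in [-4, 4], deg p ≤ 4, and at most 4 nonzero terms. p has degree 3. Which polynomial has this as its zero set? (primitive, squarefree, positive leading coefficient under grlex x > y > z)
2*y^3 + y^2*z - 3*x*z

First, the degree is 3 — a generic line meets the surface in up to 3 points.
Next, reading off the gridlines: every point of the z-axis in the box is on the surface; the visible x-axis segment lies entirely on the surface; it crosses the y-axis at the gridline y = 0.
Finally, solving for integer coefficients yields p as stated.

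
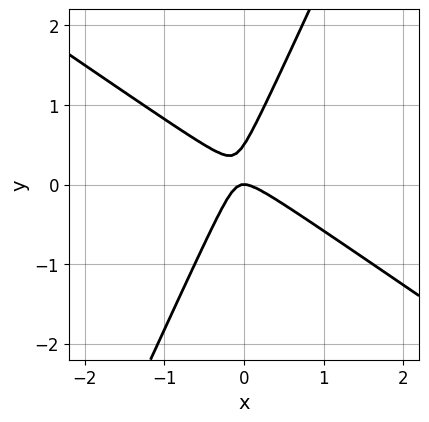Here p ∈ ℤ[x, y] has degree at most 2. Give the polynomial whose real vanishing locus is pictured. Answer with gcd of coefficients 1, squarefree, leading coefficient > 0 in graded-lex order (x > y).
3*x^2 + 3*x*y - 2*y^2 + y

(a) deg p = 2. The shape is more complex than any degree-1 curve.
(b) Against the integer gridlines: one y-axis crossing is at y = 0; one x-axis crossing is at x = 0.
(c) Solving for integer coefficients yields p as stated.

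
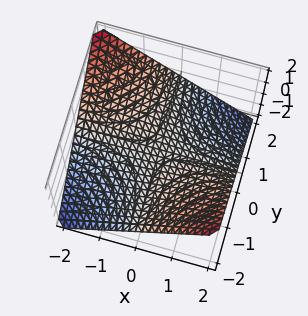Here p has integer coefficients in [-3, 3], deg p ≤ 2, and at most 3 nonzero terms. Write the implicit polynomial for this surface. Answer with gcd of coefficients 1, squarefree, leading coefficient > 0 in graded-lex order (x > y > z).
x*y + 2*z

First, deg p = 2.
Next, from the axis intercepts and sections: one z-axis crossing is at z = 0; every point of the y-axis in the box is on the surface; every point of the x-axis in the box is on the surface.
Finally, the integer polynomial consistent with all of this is the stated p.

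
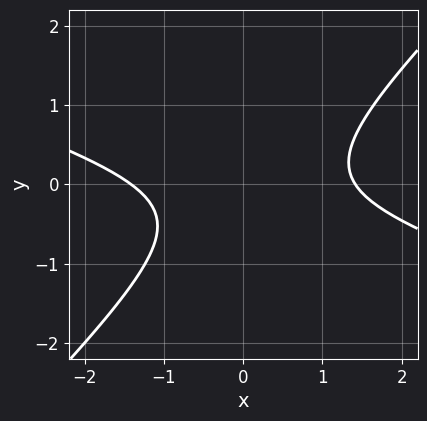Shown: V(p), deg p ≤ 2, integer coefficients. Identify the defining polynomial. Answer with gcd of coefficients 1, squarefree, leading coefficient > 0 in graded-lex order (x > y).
1. deg p = 2.
2. From the visible intercepts: the curve avoids every integer y-axis point in the box.
3. Fitting integer coefficients to these (and the overall shape) gives p.

x^2 + 2*x*y - 3*y^2 - y - 2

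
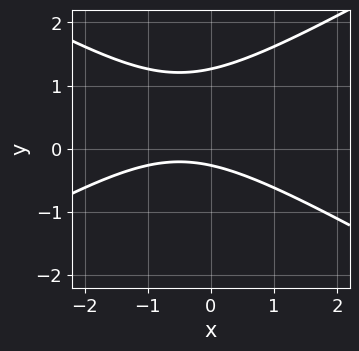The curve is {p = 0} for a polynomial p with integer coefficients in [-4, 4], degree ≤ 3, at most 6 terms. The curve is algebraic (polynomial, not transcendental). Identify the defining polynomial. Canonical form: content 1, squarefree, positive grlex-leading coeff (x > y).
First, the degree is 2 — no degree-1 curve has this shape.
Then, from the visible intercepts: the curve avoids every integer x-axis point in the box.
Finally, the integer polynomial consistent with all of this is the stated p.

x^2 - 3*y^2 + x + 3*y + 1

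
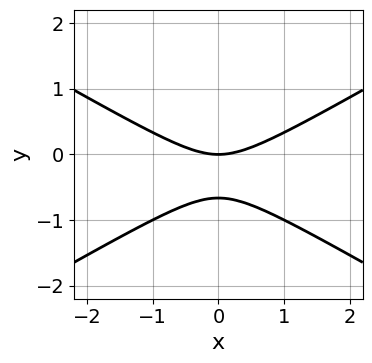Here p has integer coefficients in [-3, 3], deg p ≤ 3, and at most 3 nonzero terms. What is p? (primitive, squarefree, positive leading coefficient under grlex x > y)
(a) Degree: a generic line meets the curve in up to 2 points, so deg p = 2.
(b) Symmetries: mirror symmetry x ↦ −x ⇒ only even powers of x.
(c) From the axis intercepts and sections: it meets the x-axis at x = 0 (among the integer gridlines); it crosses the y-axis at the gridline y = 0.
(d) These observations pin down the coefficients.

x^2 - 3*y^2 - 2*y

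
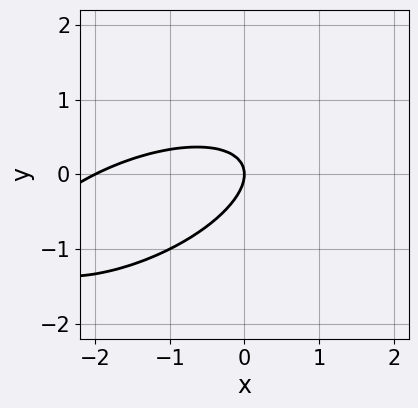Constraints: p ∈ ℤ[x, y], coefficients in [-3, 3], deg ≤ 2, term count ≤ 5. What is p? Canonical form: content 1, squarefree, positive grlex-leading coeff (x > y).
x^2 - 2*x*y + 3*y^2 + 2*x

deg p = 2.
Checking where it meets the axes: one y-axis crossing is at y = 0; among the integer gridlines, it crosses the x-axis at x ∈ {-2, 0}.
The integer polynomial consistent with all of this is the stated p.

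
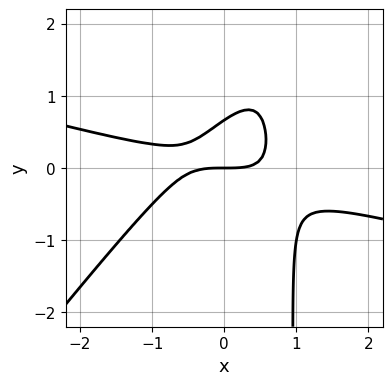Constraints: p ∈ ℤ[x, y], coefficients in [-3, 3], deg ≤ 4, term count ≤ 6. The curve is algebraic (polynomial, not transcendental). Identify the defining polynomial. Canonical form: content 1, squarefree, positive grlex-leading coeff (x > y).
First, deg p = 3.
Then, against the integer gridlines: it crosses the x-axis at the gridline x = 0; it meets the y-axis at y = 0 (among the integer gridlines).
Finally, solving for integer coefficients yields p as stated.

x^3 + 3*x^2*y - 3*x*y^2 + 3*y^2 - 2*y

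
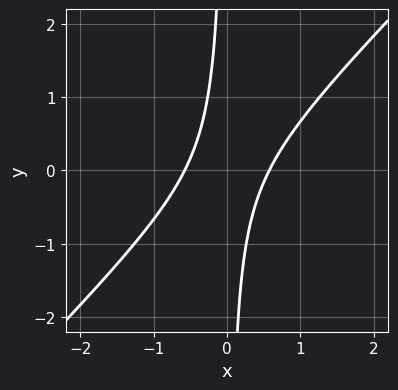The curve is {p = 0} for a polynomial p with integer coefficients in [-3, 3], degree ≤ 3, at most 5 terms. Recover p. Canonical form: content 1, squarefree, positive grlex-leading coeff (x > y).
3*x^2 - 3*x*y - 1

First, deg p = 2. No degree-1 curve has this shape.
Next, checking where it meets the axes: the curve avoids every integer y-axis point in the box.
Finally, putting this together gives p.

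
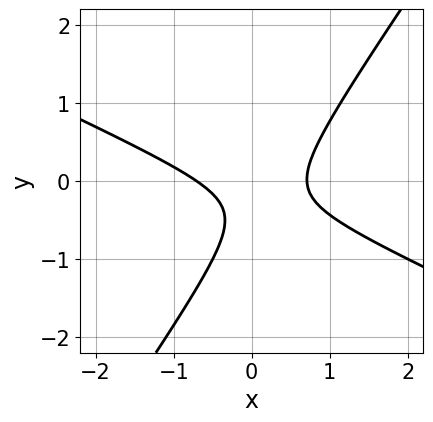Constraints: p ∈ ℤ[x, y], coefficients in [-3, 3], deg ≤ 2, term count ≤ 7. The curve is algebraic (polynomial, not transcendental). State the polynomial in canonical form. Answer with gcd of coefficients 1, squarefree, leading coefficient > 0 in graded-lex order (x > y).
2*x^2 + 3*x*y - 3*y^2 - 2*y - 1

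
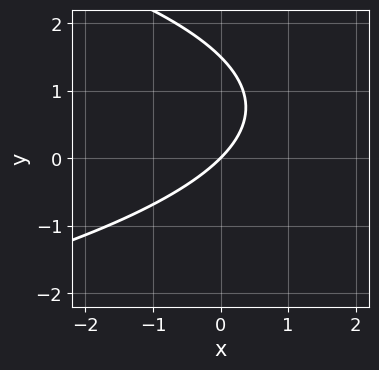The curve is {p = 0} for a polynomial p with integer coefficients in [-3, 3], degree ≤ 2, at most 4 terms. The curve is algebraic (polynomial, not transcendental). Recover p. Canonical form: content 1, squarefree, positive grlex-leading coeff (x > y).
2*y^2 + 3*x - 3*y

1. The degree is 2 — the shape is more complex than any degree-1 curve.
2. Reading off the gridlines: it crosses the y-axis at the gridline y = 0; it crosses the x-axis at the gridline x = 0.
3. Together with the visible shape, these determine p as stated.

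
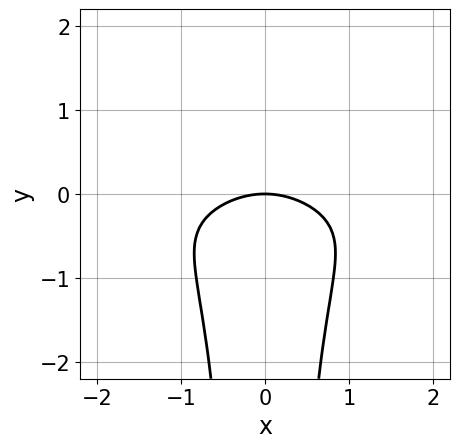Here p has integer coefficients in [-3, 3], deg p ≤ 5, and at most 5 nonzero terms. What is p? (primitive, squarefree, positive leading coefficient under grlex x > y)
1. deg p = 4.
2. Symmetries: the x ↦ −x reflection is a symmetry, so x appears only in even powers.
3. Against the integer gridlines: it meets the x-axis at x = 0 (among the integer gridlines); it meets the y-axis at y = 0 (among the integer gridlines).
4. Putting this together gives p.

2*x^2*y^2 + x^2 + 2*y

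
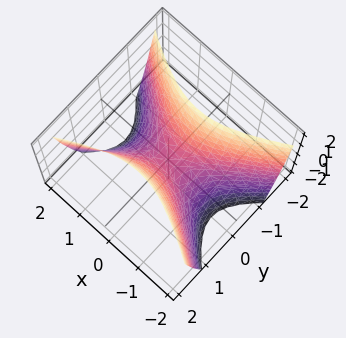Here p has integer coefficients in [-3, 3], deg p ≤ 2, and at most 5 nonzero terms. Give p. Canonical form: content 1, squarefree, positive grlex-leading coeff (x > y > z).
x^2 - 2*y^2 + z

The degree is 2 — a saddle surface; a quadric.
Symmetries: the x ↦ −x reflection is a symmetry, so x appears only in even powers; mirror symmetry y ↦ −y ⇒ only even powers of y.
From the visible intercepts: it crosses the x-axis at the gridline x = 0; one y-axis crossing is at y = 0; one z-axis crossing is at z = 0.
The integer polynomial consistent with all of this is the stated p.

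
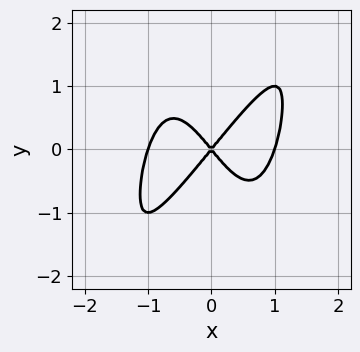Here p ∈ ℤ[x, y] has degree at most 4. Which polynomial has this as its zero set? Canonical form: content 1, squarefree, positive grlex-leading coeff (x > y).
3*x^4 - 2*x^3*y - 3*x^2 + 2*y^2

(a) deg p = 4. A generic line meets the curve in up to 4 points.
(b) From the visible intercepts: it crosses the y-axis at the gridline y = 0; the x-axis gridline crossings are at x ∈ {-1, 0, 1}.
(c) The integer polynomial consistent with all of this is the stated p.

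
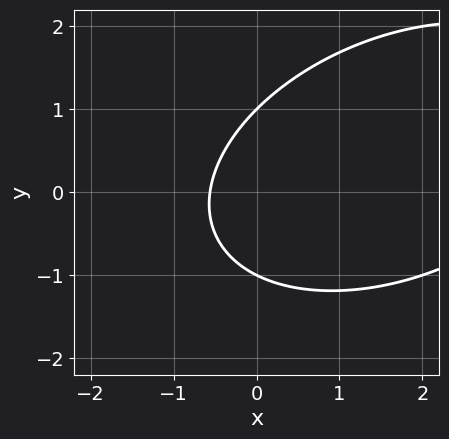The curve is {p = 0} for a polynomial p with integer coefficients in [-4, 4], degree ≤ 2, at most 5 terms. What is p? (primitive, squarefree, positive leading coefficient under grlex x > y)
x^2 - x*y + 2*y^2 - 3*x - 2

deg p = 2. The shape is more complex than any degree-1 curve.
Observable constraints: among the integer gridlines, it crosses the y-axis at y ∈ {-1, 1}.
Putting this together gives p.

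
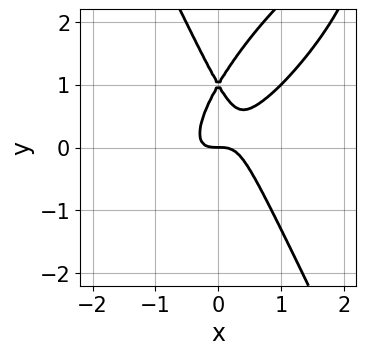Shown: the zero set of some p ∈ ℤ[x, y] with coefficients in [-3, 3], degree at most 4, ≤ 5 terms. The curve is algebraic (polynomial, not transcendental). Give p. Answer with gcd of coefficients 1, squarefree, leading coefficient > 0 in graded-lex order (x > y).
3*x^3 - 3*x^2*y + y^3 - 2*y^2 + y

(a) deg p = 3. No degree-2 curve has this shape.
(b) Against the integer gridlines: among the integer gridlines, it crosses the y-axis at y ∈ {0, 1}; it meets the x-axis at x = 0 (among the integer gridlines).
(c) Together with the visible shape, these determine p as stated.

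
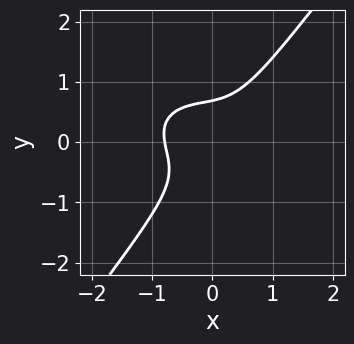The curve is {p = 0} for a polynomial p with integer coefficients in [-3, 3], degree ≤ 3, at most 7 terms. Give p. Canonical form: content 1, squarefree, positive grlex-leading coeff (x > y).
(a) Degree: a generic line meets the curve in up to 3 points, so deg p = 3.
(b) Putting this together gives p.

2*x^3 + x^2*y + 2*x*y^2 - 3*y^3 + 1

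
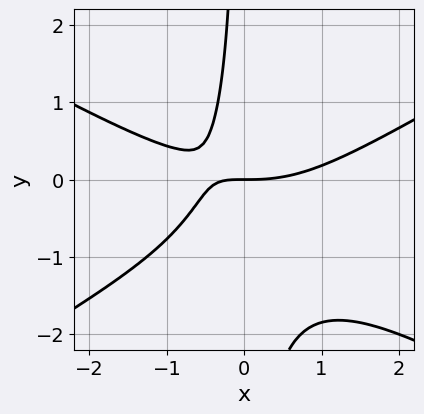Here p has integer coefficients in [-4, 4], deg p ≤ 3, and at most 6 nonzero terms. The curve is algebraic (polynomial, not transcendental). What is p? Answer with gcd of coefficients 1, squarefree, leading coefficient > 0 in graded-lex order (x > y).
x^3 - 3*x*y^2 - 3*x*y - 2*y

1. The degree is 3 — no degree-2 curve has this shape.
2. Observable constraints: it crosses the x-axis at the gridline x = 0; it meets the y-axis at y = 0 (among the integer gridlines).
3. Assembling these constraints gives the stated polynomial.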